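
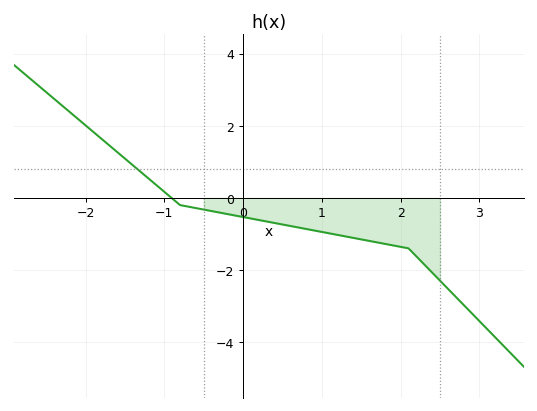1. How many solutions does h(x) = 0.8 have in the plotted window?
1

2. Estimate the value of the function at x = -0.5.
-0.4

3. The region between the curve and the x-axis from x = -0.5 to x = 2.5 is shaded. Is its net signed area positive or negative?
negative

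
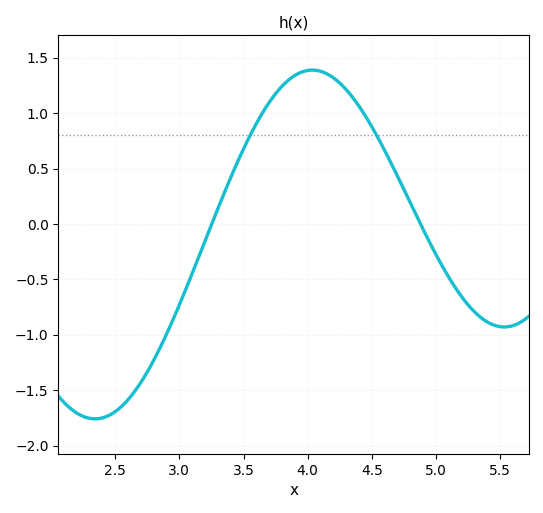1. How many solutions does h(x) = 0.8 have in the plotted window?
2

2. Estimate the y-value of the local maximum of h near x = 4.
1.4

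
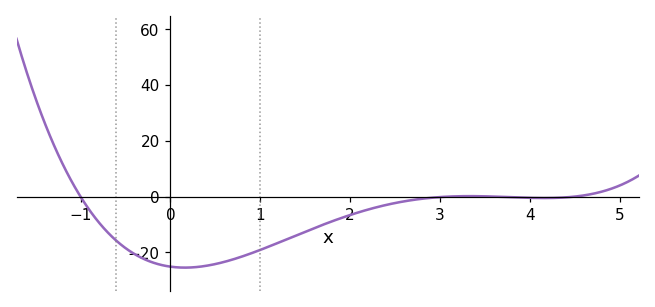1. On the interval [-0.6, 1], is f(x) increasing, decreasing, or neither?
neither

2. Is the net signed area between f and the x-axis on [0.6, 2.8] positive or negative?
negative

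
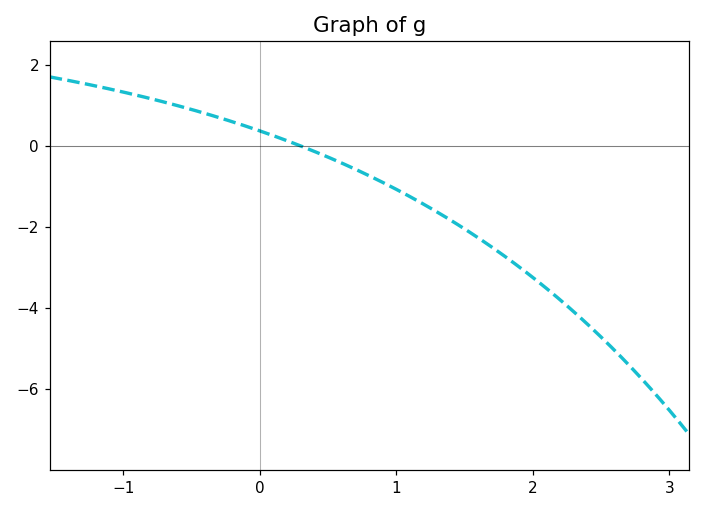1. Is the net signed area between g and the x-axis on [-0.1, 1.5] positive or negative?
negative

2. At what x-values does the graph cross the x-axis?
0.3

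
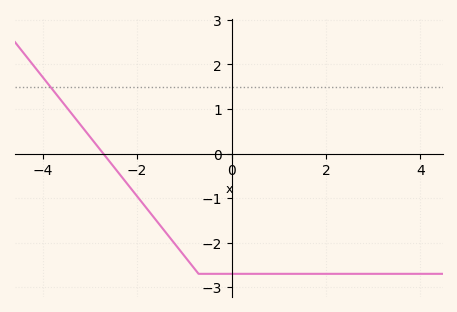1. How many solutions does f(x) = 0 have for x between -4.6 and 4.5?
1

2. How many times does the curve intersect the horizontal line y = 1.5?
1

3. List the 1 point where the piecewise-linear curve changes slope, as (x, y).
(-0.7, -2.7)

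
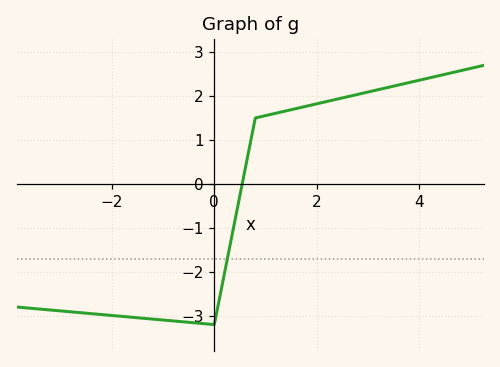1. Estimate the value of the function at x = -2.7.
-2.92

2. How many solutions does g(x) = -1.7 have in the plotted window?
1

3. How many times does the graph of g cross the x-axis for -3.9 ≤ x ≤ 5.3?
1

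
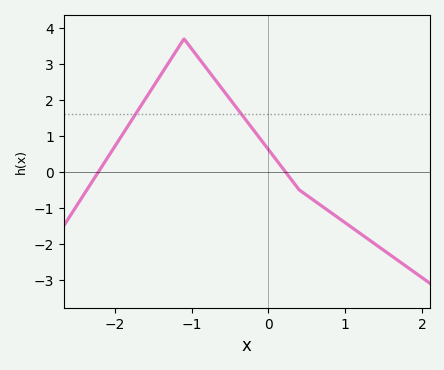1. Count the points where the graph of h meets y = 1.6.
2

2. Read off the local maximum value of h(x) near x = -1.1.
3.7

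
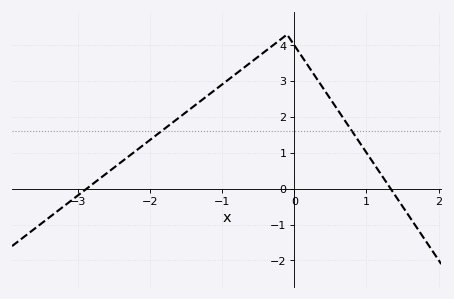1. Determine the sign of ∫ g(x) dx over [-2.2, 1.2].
positive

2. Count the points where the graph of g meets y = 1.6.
2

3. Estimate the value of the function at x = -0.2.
4.15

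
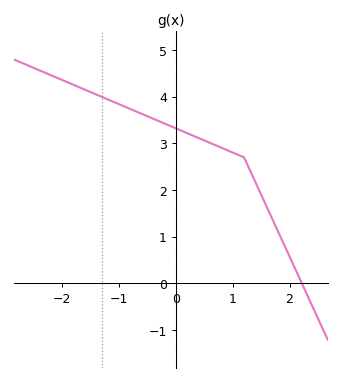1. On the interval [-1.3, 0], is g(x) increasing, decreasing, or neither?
decreasing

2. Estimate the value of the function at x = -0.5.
3.58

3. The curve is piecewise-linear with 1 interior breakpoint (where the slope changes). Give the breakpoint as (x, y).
(1.2, 2.7)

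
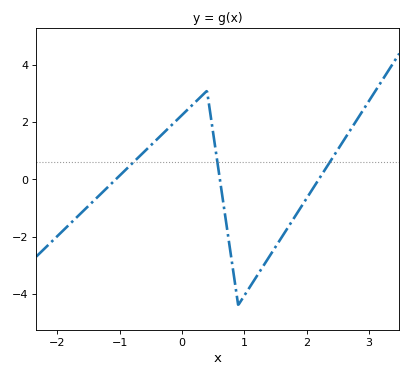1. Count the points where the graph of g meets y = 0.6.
3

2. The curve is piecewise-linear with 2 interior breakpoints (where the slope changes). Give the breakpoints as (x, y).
(0.4, 3.1); (0.9, -4.4)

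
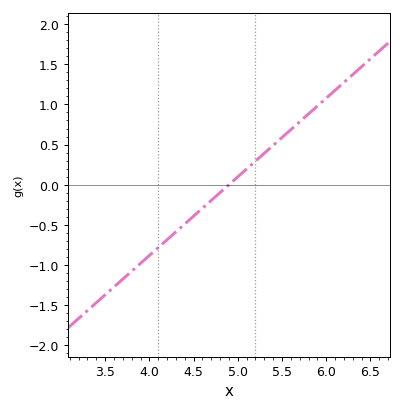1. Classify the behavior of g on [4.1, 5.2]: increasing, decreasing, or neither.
increasing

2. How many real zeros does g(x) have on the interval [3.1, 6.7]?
1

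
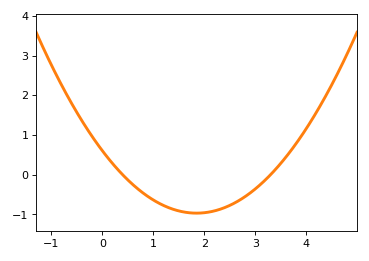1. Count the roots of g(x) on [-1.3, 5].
2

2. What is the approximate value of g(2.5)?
-0.8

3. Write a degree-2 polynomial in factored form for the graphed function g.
y = 0.46(x - 0.4)(x - 3.3)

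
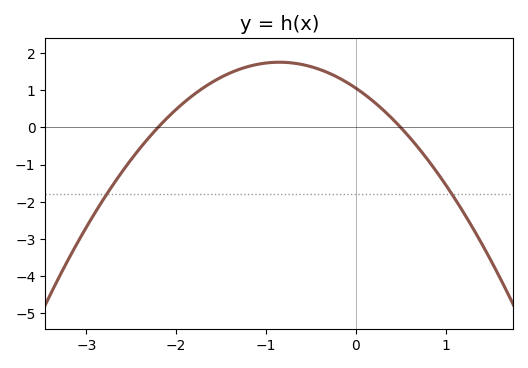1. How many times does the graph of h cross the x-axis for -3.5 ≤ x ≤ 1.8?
2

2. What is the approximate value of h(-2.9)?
-2.28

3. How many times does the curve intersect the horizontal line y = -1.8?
2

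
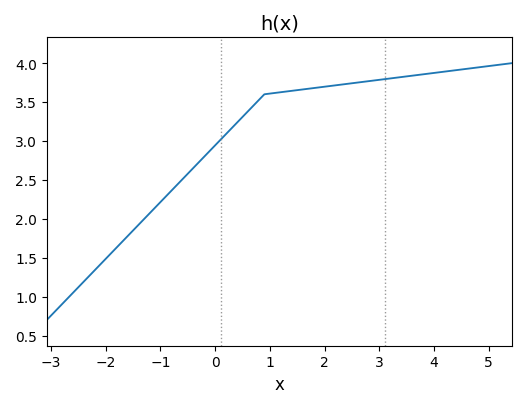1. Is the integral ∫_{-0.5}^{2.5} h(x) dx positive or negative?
positive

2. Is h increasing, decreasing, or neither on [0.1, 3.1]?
increasing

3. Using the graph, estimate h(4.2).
3.89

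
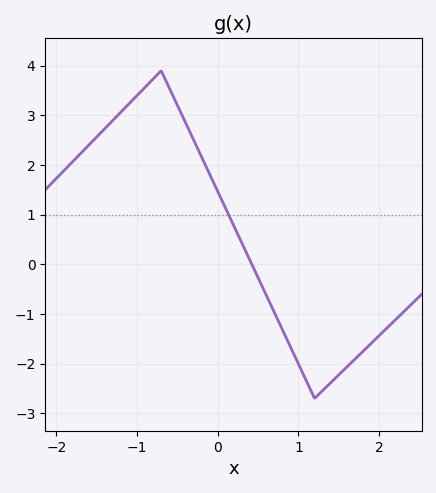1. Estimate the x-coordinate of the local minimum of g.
1.2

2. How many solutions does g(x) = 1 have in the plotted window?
1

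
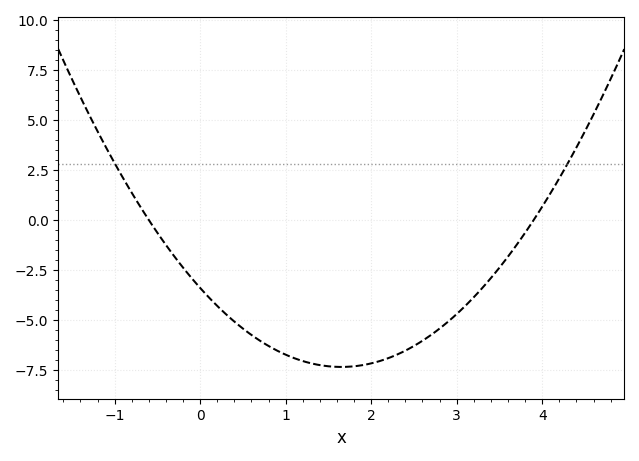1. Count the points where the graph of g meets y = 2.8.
2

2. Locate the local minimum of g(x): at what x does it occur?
1.6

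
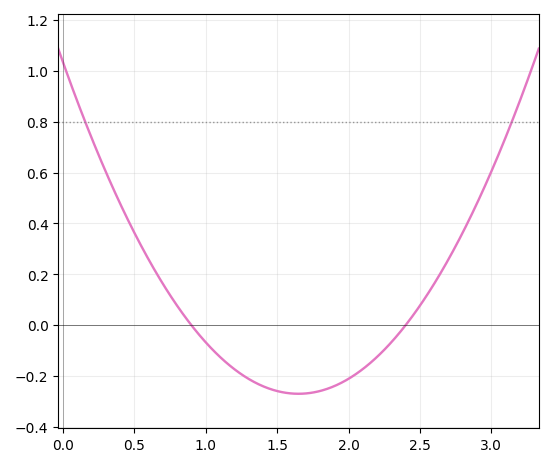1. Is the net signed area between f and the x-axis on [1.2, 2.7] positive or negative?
negative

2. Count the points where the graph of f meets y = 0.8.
2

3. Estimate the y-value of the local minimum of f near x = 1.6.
-0.27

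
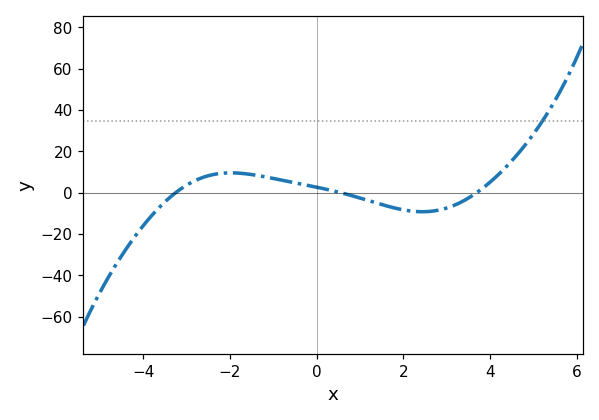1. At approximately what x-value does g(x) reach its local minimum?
2.4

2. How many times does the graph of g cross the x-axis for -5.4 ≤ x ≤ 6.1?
3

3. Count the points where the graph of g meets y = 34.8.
1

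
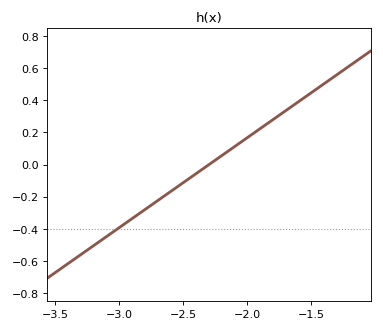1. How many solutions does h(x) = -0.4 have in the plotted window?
1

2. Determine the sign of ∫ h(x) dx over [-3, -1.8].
negative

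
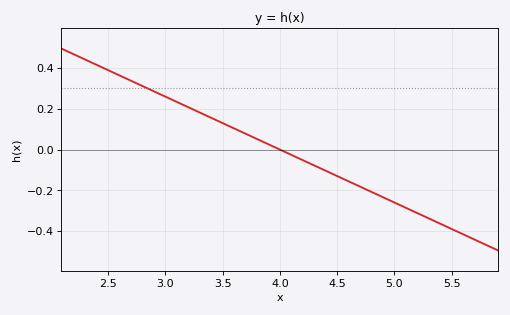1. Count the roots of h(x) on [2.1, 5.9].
1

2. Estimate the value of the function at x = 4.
0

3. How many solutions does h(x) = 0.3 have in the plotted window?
1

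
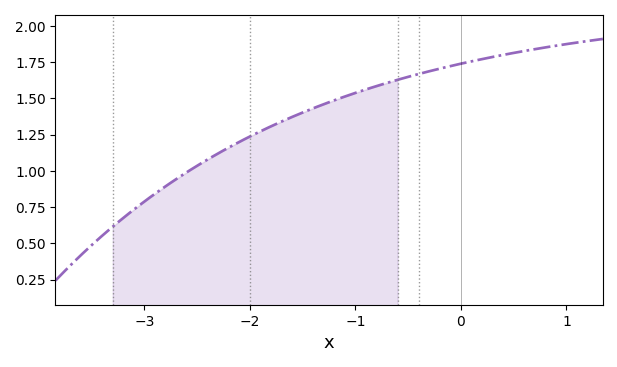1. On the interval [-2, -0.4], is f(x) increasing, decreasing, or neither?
increasing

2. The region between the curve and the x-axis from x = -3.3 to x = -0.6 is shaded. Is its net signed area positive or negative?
positive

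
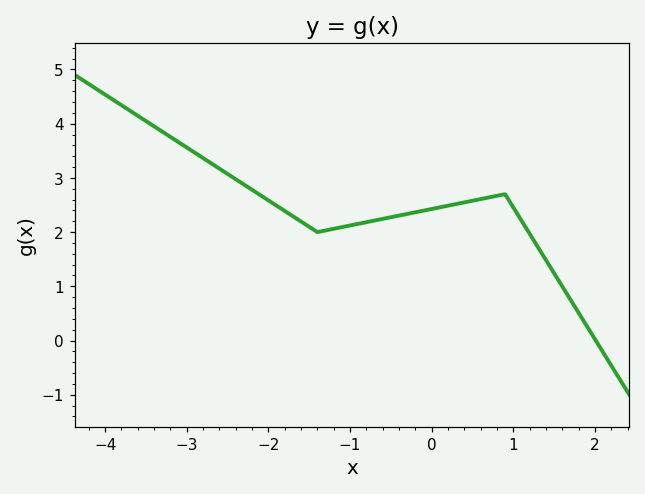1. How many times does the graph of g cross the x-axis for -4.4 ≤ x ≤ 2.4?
1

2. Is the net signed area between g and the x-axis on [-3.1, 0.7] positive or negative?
positive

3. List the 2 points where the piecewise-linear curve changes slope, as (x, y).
(-1.4, 2); (0.9, 2.7)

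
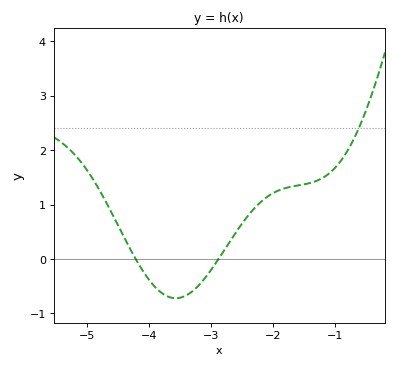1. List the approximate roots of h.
-4.22, -2.88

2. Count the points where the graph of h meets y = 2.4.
1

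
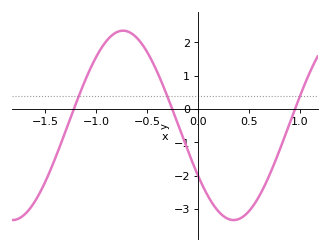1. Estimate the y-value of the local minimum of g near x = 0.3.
-3.3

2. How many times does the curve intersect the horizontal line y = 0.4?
3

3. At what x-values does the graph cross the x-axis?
-1.2, -0.25, 0.95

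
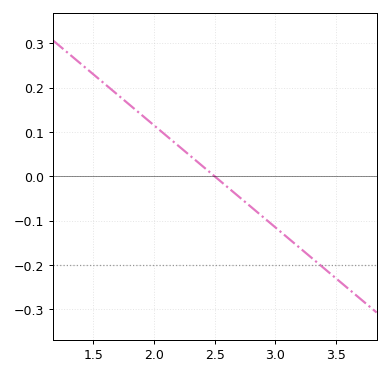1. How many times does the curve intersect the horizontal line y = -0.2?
1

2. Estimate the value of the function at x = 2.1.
0.09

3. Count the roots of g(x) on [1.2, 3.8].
1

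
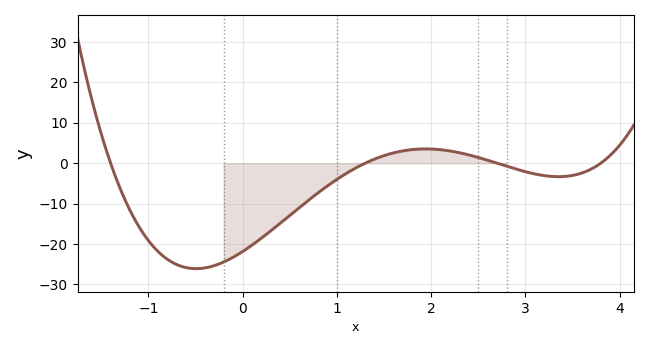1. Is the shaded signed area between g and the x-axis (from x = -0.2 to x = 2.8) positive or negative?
negative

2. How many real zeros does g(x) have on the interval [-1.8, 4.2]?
4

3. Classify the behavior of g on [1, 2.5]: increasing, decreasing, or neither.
neither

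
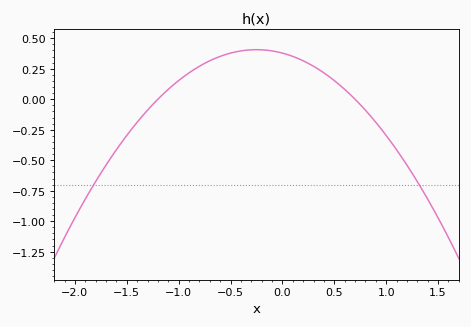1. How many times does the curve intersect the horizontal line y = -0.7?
2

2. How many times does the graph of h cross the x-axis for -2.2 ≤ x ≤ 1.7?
2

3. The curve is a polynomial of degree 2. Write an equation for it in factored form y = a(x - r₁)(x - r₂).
y = -0.45(x + 1.2)(x - 0.7)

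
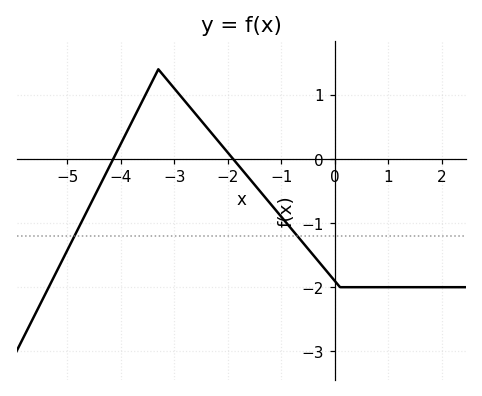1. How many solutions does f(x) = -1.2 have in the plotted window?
2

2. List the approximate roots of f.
-4.14, -1.9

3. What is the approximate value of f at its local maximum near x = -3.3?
1.4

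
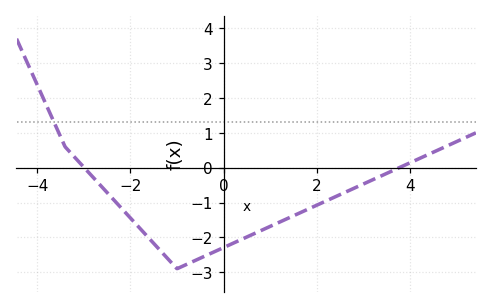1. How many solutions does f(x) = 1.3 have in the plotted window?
1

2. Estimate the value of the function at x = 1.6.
-1.32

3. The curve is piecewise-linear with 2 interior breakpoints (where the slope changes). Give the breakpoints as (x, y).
(-3.4, 0.6); (-1, -2.9)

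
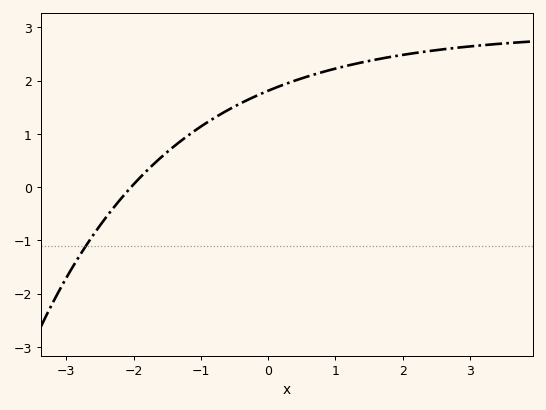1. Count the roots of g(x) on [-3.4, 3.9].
1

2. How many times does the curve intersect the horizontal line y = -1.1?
1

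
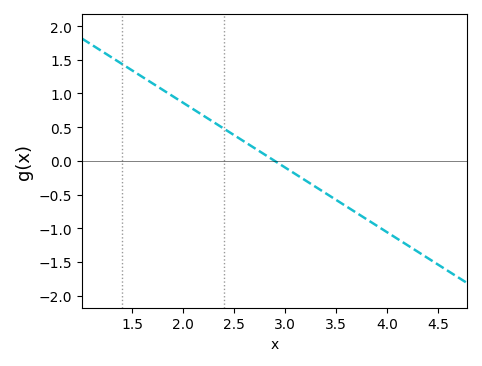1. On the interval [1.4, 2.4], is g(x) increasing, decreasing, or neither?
decreasing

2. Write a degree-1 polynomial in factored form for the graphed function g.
y = -0.96(x - 2.9)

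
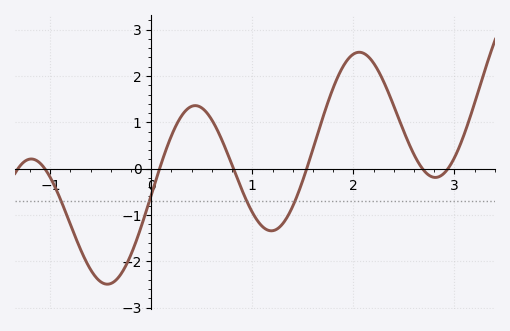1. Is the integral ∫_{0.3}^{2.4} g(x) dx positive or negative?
positive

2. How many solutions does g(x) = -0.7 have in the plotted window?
4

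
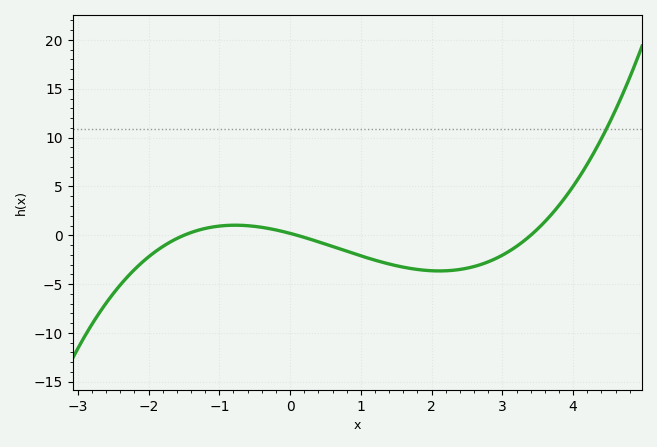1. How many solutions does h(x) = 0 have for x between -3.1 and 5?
3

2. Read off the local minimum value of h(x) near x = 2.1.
-3.65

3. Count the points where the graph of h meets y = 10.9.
1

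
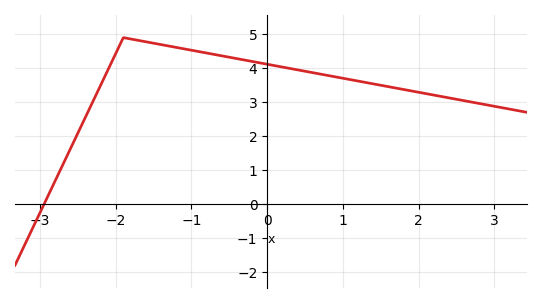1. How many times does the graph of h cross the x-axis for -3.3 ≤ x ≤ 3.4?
1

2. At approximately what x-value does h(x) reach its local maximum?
-1.9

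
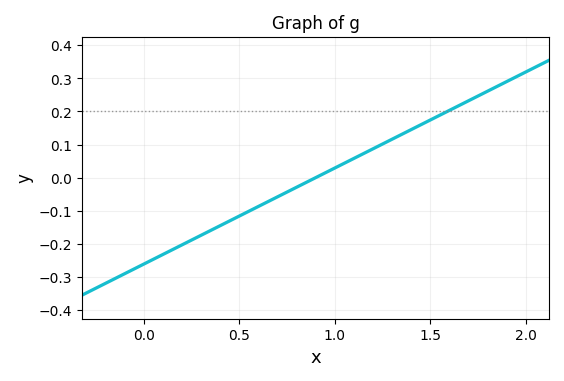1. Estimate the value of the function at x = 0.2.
-0.203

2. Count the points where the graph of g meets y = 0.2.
1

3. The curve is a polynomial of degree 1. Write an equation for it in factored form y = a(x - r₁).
y = 0.29(x - 0.9)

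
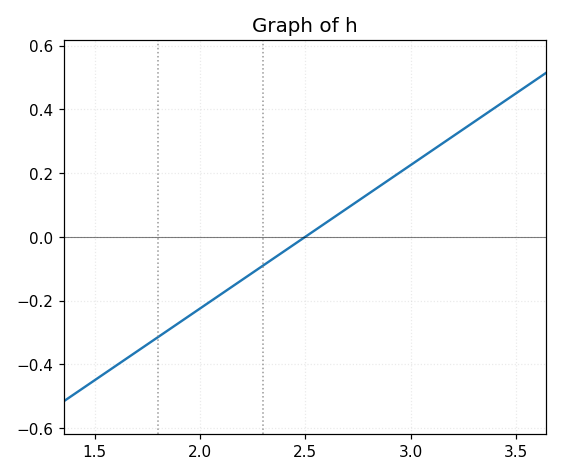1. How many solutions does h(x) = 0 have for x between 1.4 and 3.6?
1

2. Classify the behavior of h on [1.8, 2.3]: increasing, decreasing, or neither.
increasing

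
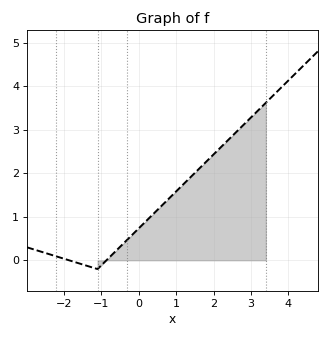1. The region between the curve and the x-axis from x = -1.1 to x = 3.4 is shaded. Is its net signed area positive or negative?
positive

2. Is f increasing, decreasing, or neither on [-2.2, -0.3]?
neither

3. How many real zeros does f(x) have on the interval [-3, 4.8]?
2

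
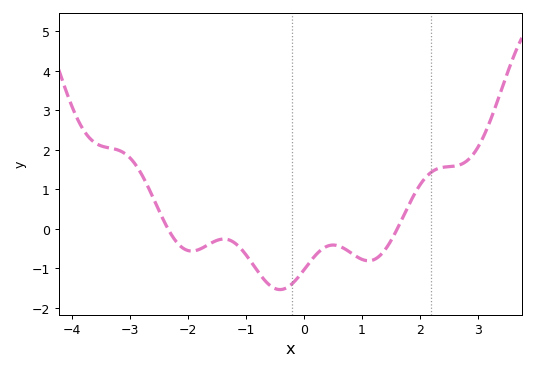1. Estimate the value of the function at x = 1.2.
-0.782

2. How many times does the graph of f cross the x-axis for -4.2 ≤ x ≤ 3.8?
2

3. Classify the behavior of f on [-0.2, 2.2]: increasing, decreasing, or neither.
neither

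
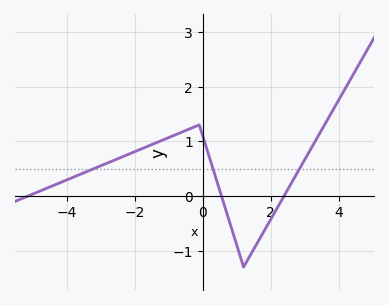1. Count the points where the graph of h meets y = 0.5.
3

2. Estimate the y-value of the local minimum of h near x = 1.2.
-1.3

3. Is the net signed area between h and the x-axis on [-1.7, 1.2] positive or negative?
positive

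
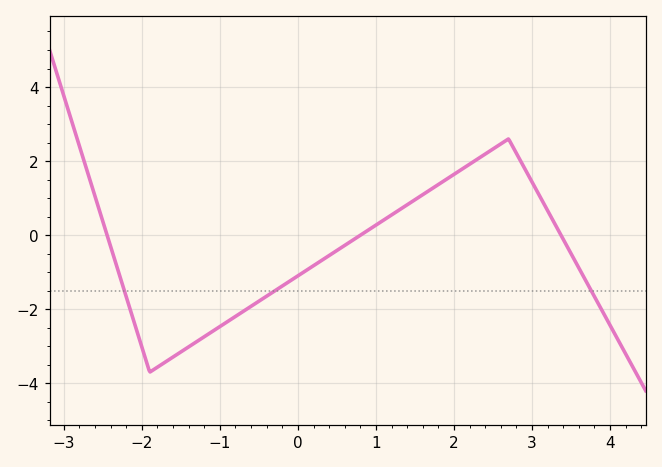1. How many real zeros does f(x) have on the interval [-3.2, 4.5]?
3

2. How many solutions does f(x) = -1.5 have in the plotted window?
3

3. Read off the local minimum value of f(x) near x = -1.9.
-3.7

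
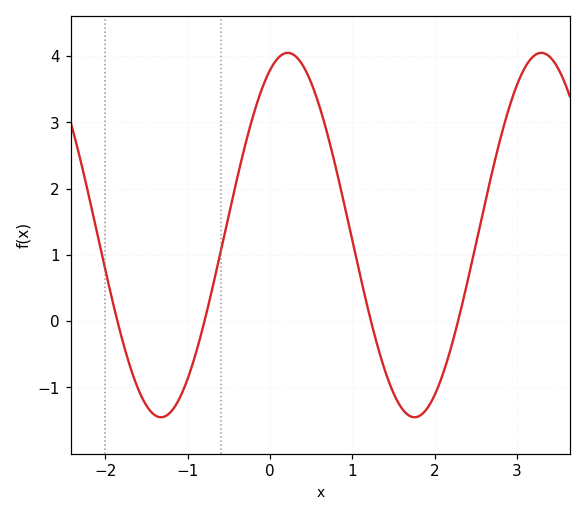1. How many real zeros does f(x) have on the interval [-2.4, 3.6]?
4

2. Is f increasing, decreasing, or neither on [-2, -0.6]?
neither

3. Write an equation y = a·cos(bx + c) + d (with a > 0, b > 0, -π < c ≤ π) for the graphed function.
y = 2.75cos(2.04x - 0.442) + 1.3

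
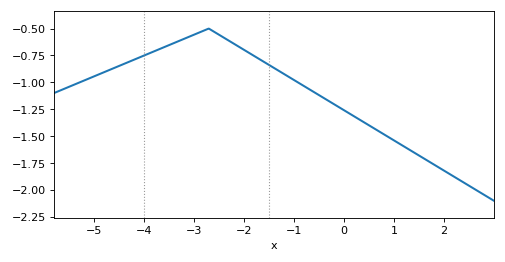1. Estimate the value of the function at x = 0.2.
-1.32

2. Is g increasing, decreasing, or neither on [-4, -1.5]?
neither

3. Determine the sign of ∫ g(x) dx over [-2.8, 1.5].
negative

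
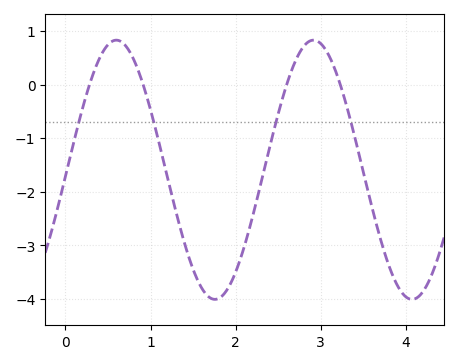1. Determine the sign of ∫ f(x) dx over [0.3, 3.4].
negative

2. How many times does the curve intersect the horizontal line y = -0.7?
4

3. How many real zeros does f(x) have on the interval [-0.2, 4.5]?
4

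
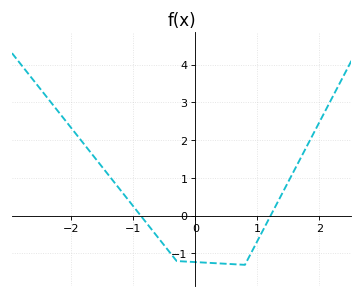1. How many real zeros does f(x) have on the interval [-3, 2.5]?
2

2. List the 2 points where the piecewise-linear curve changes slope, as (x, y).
(-0.3, -1.2); (0.8, -1.3)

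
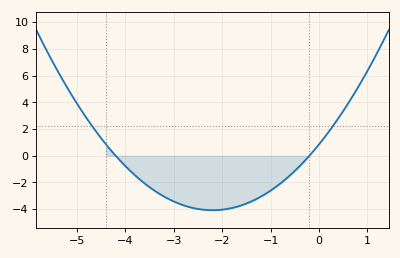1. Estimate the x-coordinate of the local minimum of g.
-2.2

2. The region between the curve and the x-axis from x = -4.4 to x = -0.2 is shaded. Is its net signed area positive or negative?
negative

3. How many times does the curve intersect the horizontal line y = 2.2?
2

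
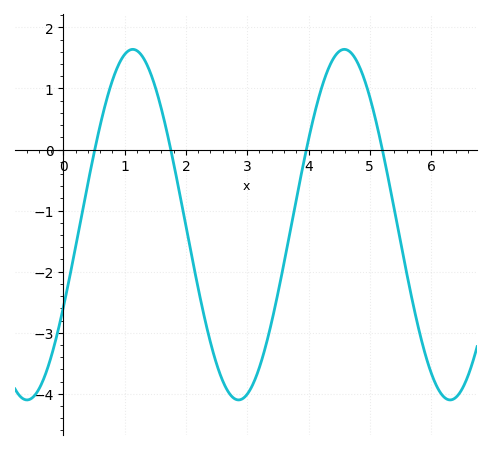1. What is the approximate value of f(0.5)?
-0.1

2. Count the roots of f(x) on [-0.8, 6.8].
4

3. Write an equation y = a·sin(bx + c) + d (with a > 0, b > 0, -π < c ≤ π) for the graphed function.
y = 2.87sin(1.8x - 0.49) - 1.23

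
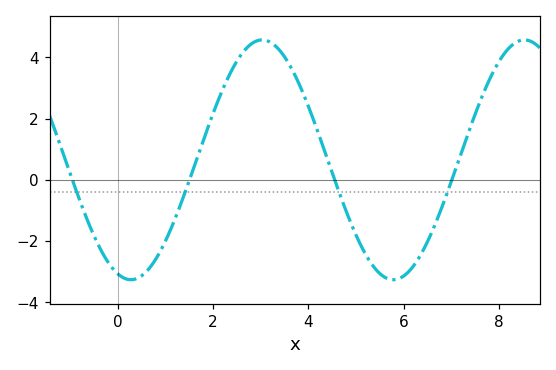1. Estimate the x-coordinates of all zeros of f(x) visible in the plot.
-1, 1.6, 4.6, 7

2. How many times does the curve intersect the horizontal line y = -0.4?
4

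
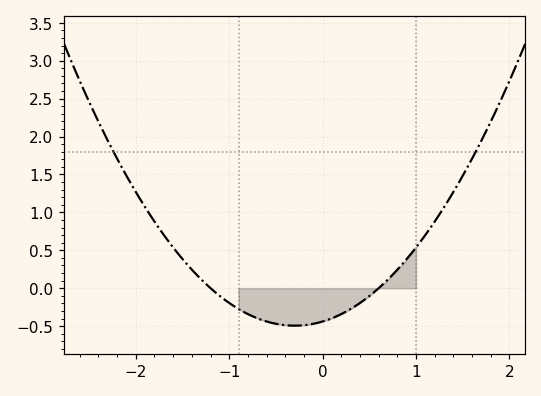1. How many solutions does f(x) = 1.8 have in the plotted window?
2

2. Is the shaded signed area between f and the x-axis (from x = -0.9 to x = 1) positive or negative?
negative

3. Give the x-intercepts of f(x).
-1.2, 0.6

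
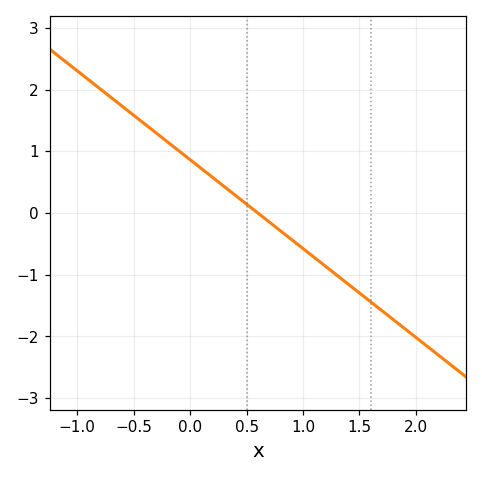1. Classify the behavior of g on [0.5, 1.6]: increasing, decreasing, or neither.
decreasing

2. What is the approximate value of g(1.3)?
-1.01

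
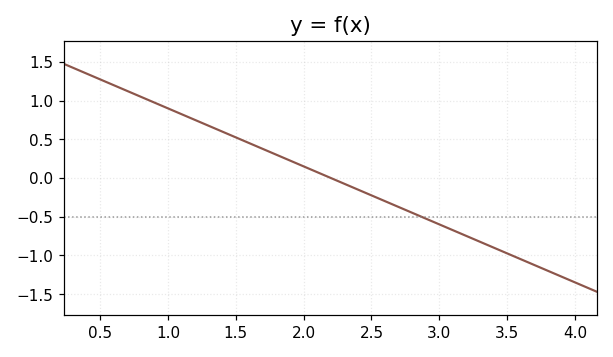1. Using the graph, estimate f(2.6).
-0.3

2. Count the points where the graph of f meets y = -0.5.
1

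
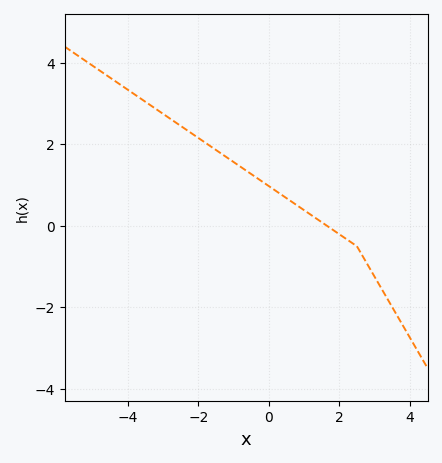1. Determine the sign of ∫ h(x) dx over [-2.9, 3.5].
positive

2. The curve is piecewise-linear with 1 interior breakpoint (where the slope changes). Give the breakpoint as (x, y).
(2.5, -0.5)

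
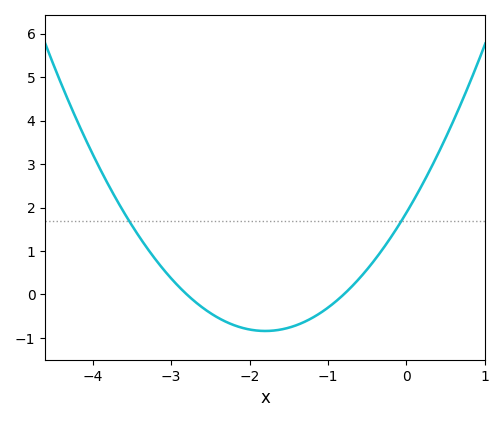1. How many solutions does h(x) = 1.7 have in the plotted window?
2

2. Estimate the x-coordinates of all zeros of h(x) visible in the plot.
-2.8, -0.8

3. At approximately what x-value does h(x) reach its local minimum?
-1.8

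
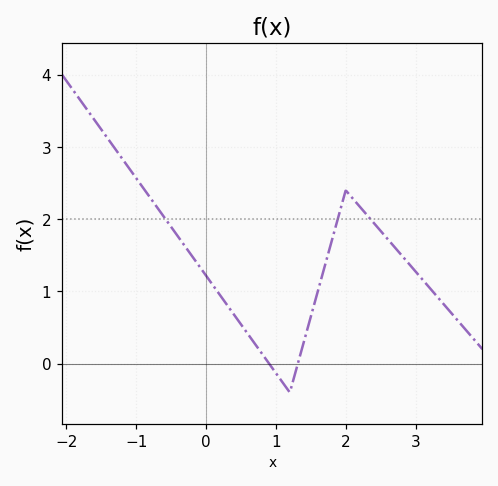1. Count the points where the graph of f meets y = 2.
3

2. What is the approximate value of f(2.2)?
2.18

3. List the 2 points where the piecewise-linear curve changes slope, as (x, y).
(1.2, -0.4); (2, 2.4)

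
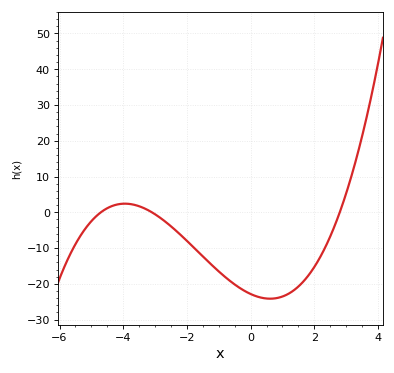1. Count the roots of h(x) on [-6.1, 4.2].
3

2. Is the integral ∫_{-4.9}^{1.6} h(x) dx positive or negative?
negative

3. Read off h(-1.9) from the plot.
-8.84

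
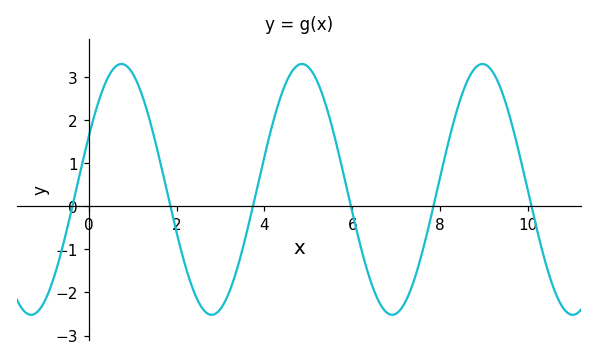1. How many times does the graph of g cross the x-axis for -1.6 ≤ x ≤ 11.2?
6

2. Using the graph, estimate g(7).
-2.5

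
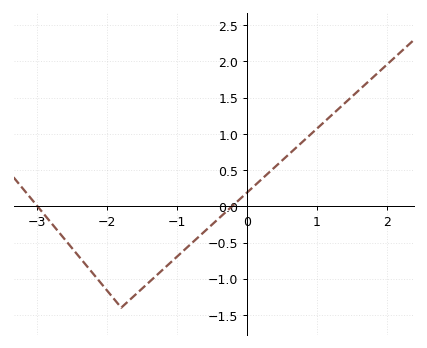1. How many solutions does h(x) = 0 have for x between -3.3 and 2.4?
2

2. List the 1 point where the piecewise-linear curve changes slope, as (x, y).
(-1.8, -1.4)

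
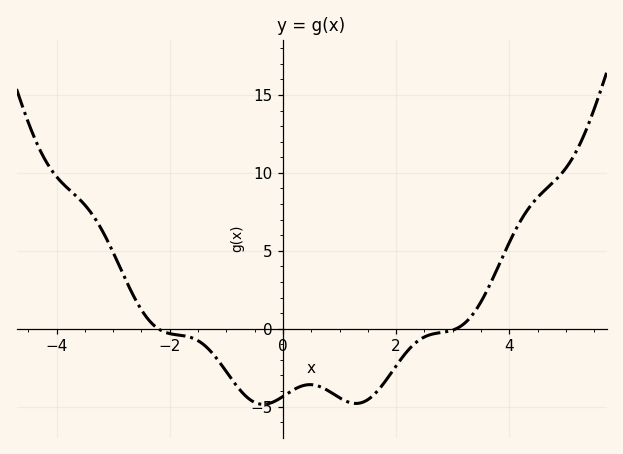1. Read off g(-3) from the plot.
5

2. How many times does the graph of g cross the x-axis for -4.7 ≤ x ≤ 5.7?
2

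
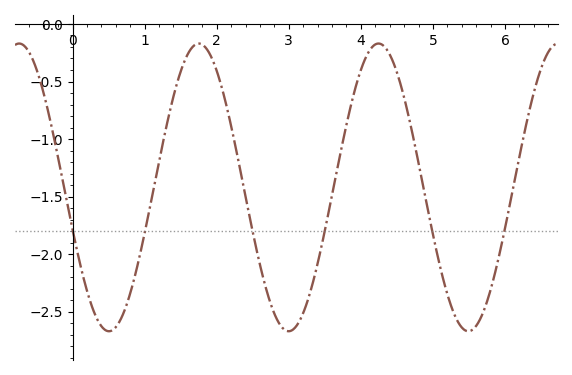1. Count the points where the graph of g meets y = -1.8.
6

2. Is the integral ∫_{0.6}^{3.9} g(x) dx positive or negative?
negative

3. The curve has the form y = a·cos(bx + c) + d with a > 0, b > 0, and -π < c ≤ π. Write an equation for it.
y = 1.25cos(2.52x + 1.87) - 1.42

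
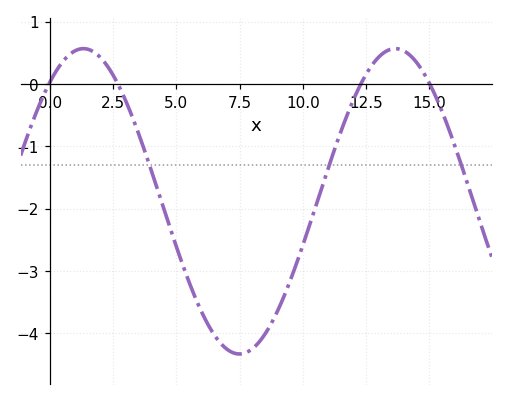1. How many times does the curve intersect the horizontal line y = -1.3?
3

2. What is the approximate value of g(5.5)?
-3.17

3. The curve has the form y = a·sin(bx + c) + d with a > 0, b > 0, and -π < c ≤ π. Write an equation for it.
y = 2.45sin(0.51x + 0.892) - 1.88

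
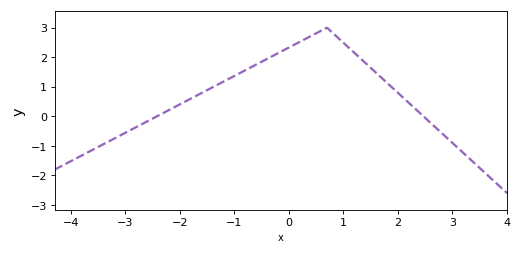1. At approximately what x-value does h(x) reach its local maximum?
0.698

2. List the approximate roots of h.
-2.42, 2.47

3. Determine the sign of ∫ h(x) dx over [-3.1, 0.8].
positive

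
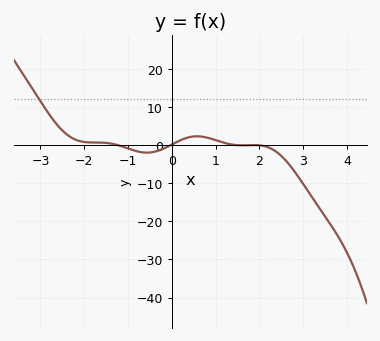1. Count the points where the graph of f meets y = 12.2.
1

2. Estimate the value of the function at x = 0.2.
1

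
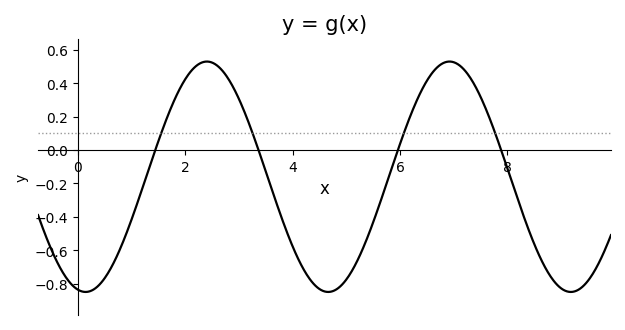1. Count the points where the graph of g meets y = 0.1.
4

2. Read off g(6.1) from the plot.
0.12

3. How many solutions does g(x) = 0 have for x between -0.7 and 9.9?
4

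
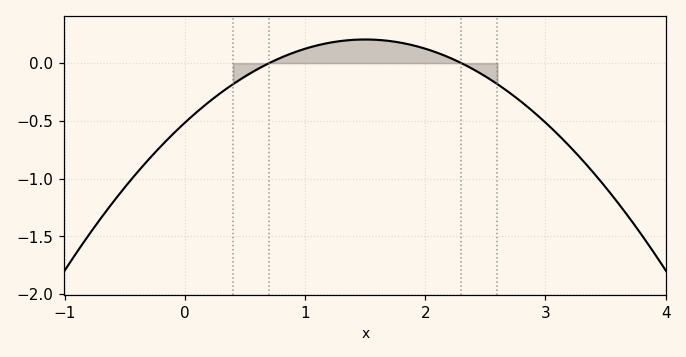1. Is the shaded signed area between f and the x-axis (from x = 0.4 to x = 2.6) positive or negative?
positive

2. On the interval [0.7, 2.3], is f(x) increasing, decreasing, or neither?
neither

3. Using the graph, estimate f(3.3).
-0.832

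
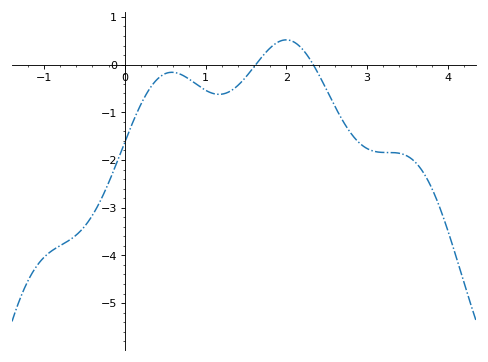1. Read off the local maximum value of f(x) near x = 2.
0.5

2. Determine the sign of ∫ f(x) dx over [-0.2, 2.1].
negative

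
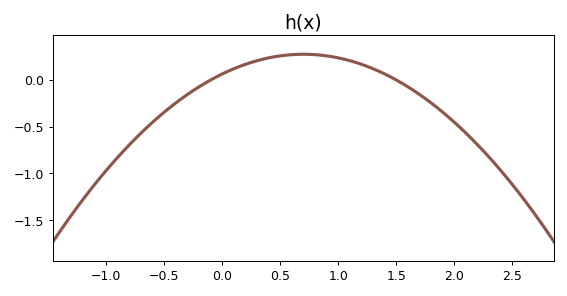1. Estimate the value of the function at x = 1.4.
0.05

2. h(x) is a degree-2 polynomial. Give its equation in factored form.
y = -0.43(x + 0.1)(x - 1.5)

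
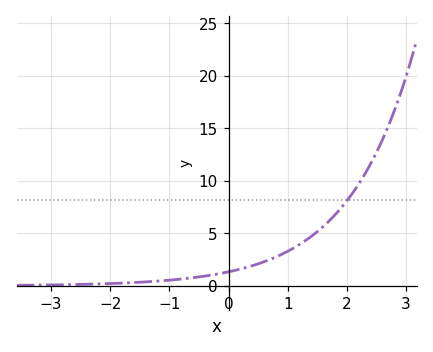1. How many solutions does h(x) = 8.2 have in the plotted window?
1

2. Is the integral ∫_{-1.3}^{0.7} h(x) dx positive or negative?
positive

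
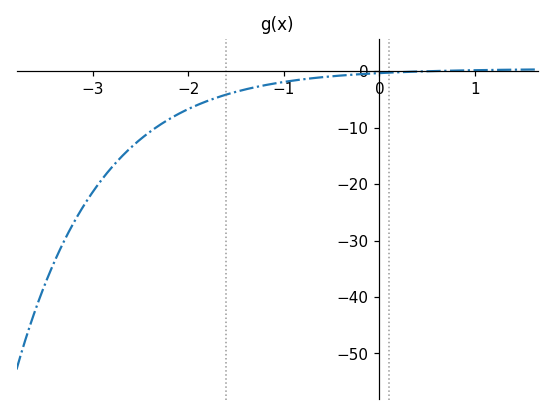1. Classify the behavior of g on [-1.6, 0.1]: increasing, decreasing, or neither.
increasing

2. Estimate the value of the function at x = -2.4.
-11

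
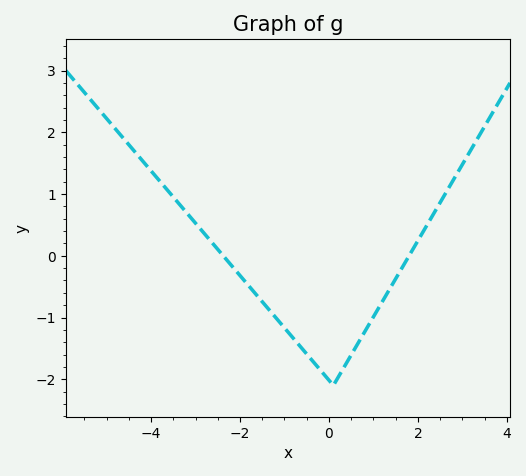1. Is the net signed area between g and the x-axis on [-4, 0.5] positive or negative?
negative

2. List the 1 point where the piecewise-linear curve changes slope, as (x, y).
(0.1, -2.1)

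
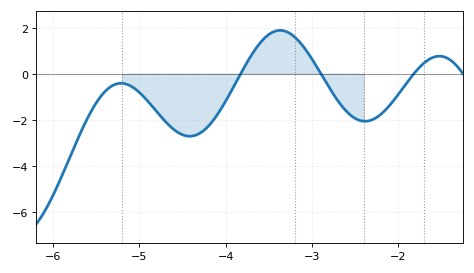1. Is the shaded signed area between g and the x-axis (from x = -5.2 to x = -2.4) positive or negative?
negative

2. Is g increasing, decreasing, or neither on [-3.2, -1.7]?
neither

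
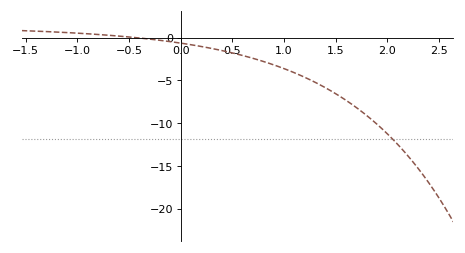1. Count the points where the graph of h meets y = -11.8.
1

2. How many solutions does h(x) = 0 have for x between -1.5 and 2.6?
1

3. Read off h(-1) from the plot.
0.5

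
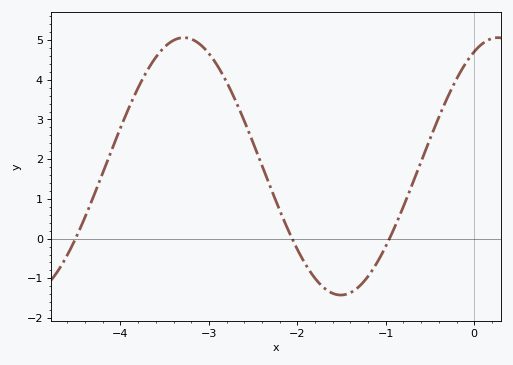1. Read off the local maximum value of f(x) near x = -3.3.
5.06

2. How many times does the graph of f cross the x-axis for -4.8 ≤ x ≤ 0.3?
3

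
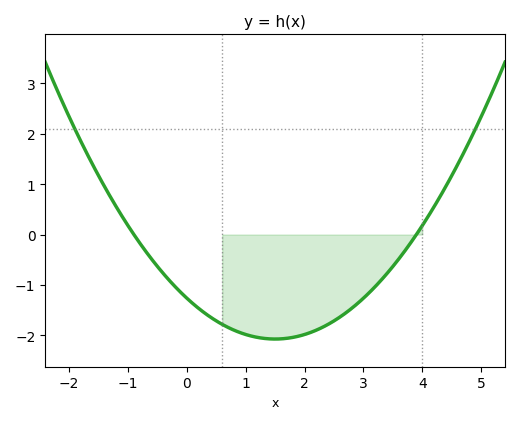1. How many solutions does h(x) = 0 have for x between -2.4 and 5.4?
2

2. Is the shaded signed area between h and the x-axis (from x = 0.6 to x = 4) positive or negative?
negative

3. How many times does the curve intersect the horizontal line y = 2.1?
2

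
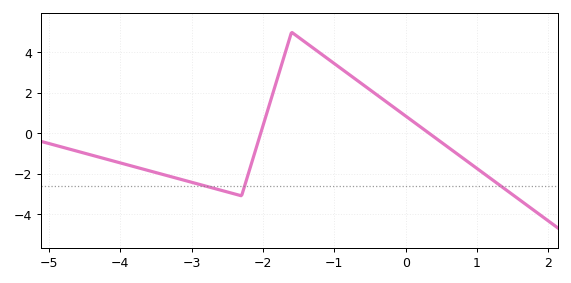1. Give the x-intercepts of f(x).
-2.03, 0.327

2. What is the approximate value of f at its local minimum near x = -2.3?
-3.1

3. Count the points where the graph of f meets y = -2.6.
3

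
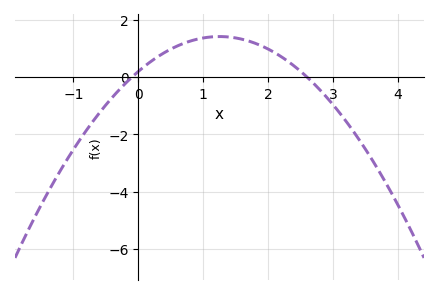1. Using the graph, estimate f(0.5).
1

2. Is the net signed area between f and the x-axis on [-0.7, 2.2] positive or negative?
positive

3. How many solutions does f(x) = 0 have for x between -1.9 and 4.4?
2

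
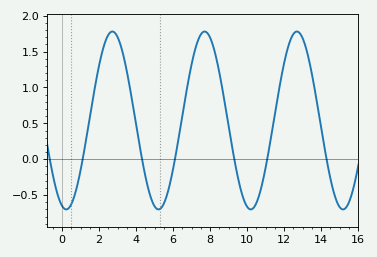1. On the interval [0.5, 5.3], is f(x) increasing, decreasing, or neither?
neither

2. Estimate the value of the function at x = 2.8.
1.77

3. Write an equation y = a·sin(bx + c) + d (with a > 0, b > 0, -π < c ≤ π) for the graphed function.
y = 1.24sin(1.26x - 1.85) + 0.54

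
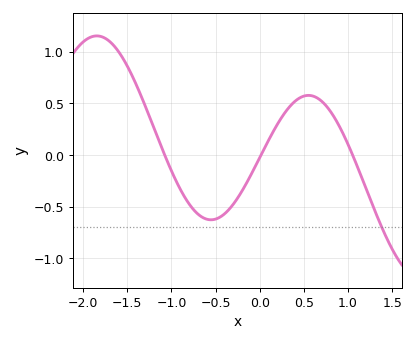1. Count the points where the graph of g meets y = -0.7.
1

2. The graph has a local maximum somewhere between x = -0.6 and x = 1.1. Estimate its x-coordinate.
0.55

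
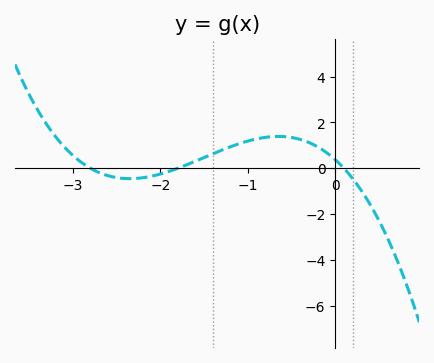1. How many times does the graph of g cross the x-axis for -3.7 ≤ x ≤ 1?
3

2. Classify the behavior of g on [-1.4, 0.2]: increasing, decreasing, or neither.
neither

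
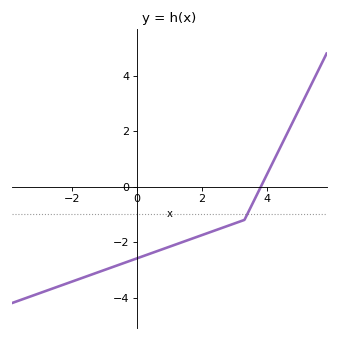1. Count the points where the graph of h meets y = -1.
1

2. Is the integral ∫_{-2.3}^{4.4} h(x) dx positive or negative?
negative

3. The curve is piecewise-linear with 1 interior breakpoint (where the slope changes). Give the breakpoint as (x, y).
(3.3, -1.2)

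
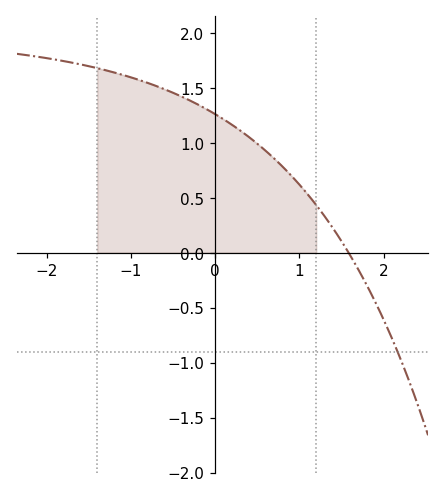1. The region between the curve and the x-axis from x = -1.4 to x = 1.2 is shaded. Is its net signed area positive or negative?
positive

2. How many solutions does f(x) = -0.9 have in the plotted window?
1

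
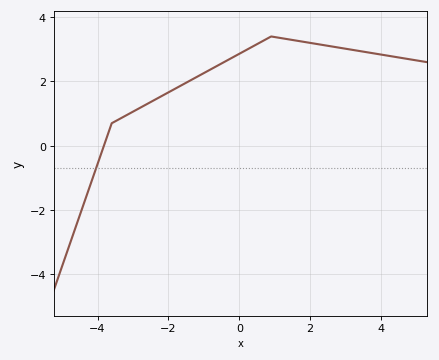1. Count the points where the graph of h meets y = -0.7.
1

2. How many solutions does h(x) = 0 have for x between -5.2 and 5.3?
1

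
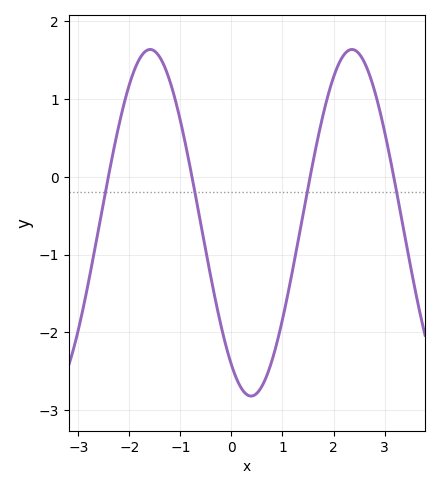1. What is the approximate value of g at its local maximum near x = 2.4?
1.64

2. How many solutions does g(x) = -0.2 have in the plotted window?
4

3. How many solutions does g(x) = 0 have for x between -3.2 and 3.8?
4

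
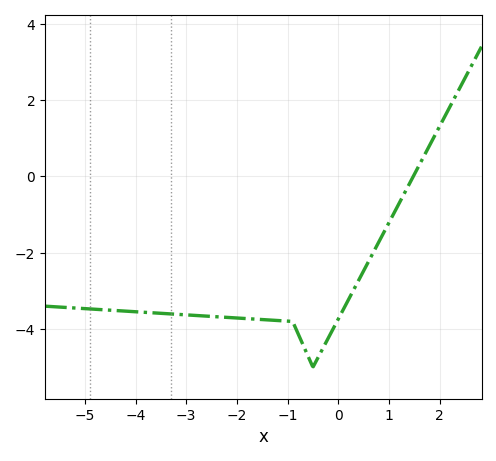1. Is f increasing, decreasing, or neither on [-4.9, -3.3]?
decreasing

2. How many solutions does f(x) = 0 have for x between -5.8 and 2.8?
1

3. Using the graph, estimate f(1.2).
-0.8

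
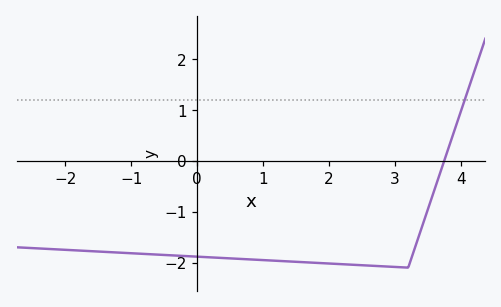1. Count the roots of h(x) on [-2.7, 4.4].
1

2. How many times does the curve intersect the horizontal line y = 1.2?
1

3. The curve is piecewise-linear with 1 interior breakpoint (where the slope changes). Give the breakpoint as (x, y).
(3.2, -2.1)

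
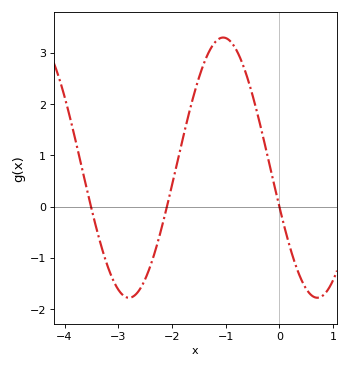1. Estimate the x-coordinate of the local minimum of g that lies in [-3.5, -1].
-2.8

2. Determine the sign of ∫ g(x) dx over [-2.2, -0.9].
positive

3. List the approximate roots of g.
-3.5, -2.1, 0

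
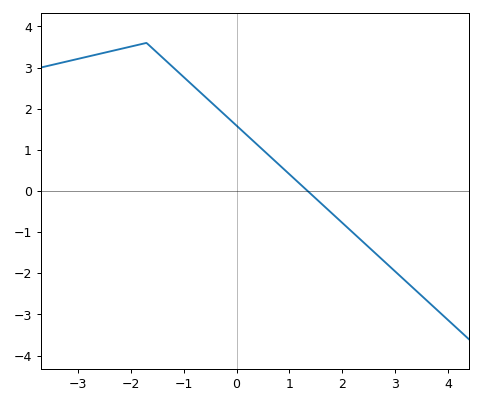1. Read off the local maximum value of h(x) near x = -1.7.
3.6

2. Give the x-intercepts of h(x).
1.34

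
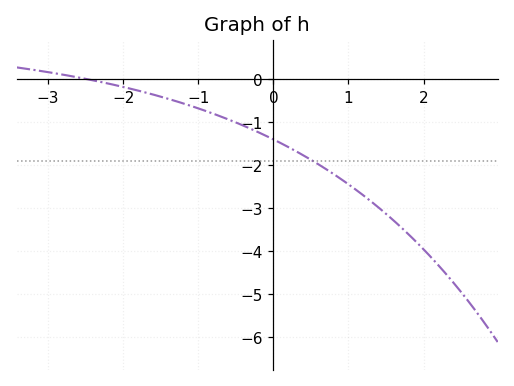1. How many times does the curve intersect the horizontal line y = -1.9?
1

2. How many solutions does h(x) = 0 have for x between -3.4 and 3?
1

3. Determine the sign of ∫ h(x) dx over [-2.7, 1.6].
negative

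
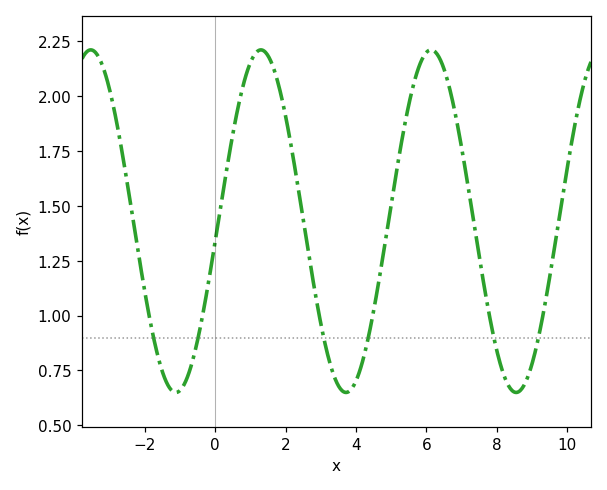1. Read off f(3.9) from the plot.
0.68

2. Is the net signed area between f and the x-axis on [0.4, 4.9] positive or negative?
positive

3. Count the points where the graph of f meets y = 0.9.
6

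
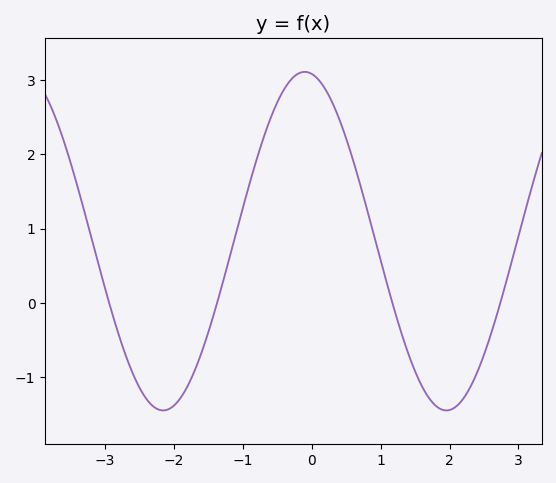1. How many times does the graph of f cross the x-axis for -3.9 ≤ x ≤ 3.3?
4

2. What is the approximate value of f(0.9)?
0.926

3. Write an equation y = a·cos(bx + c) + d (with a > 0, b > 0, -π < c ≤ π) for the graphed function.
y = 2.28cos(1.53x + 0.152) + 0.83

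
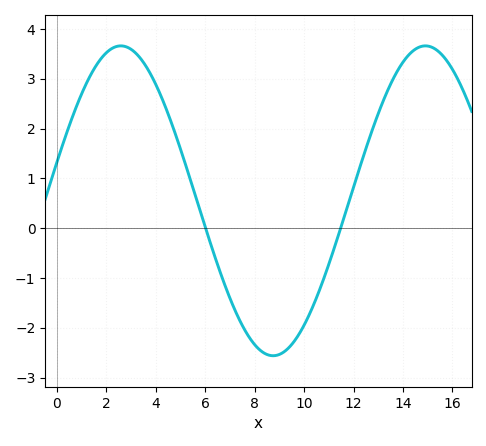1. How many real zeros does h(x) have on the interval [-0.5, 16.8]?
2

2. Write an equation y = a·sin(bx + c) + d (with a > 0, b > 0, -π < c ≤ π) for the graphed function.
y = 3.11sin(0.51x + 0.252) + 0.55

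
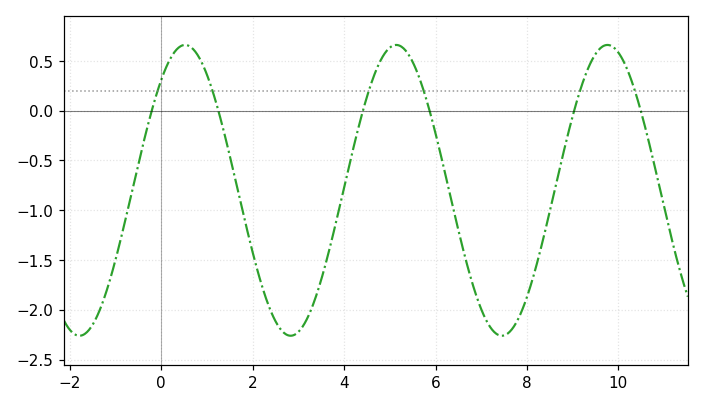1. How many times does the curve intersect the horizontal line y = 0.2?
6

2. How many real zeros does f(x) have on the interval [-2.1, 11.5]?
6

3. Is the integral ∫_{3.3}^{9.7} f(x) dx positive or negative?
negative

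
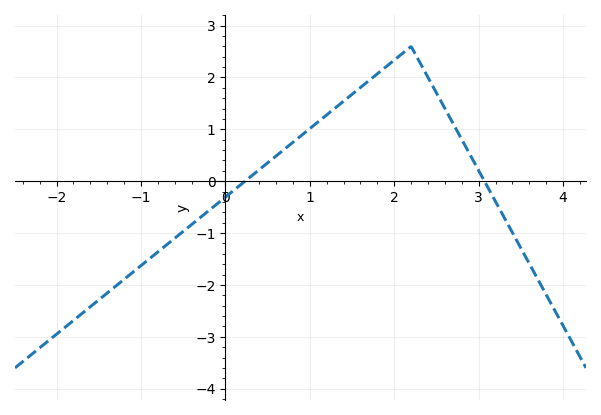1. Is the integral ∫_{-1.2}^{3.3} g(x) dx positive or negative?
positive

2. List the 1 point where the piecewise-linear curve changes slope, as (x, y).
(2.2, 2.6)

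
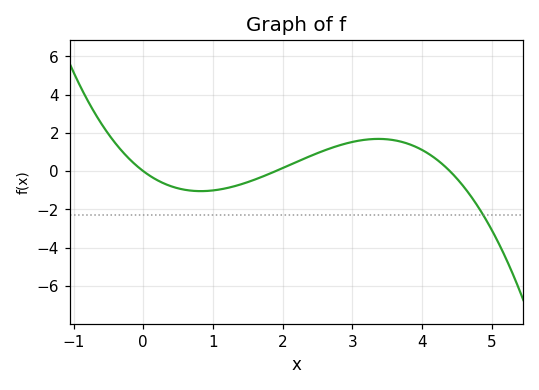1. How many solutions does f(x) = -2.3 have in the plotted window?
1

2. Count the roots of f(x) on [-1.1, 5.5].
3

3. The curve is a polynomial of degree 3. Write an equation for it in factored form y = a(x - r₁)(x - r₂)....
y = -0.33(x - 0)(x - 1.9)(x - 4.4)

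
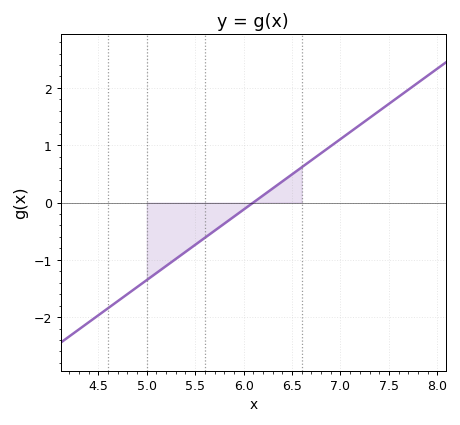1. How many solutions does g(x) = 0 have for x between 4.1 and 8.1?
1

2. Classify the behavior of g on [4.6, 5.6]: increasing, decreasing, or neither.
increasing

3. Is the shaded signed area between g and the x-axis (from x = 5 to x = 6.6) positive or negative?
negative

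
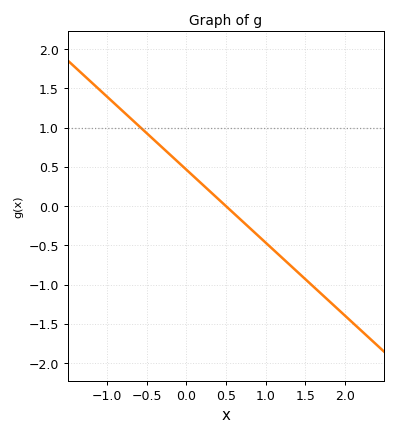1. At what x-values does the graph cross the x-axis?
0.5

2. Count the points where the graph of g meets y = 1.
1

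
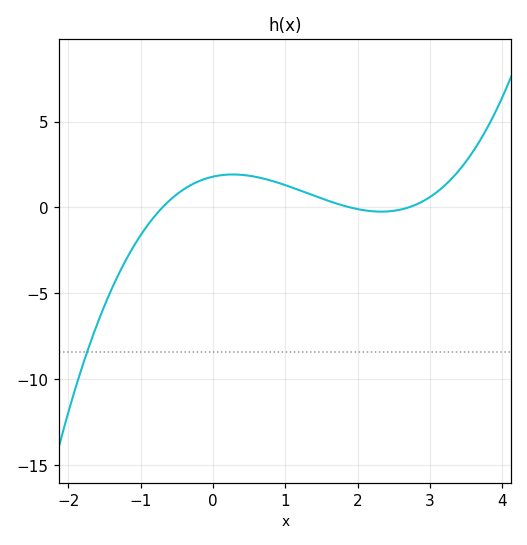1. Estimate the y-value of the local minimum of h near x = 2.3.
0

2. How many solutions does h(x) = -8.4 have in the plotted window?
1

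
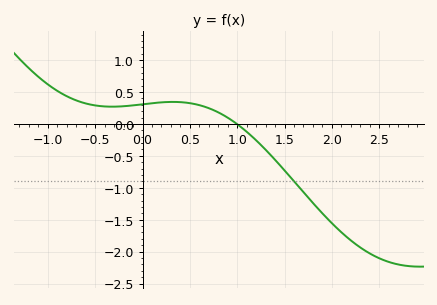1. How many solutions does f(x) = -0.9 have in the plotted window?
1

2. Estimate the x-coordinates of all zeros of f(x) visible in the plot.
0.997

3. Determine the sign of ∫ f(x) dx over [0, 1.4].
positive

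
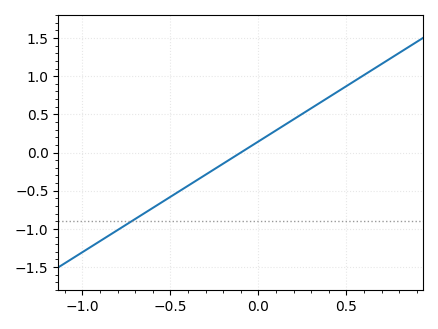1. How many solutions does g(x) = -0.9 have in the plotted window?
1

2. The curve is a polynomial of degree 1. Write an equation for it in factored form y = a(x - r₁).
y = 1.45(x + 0.1)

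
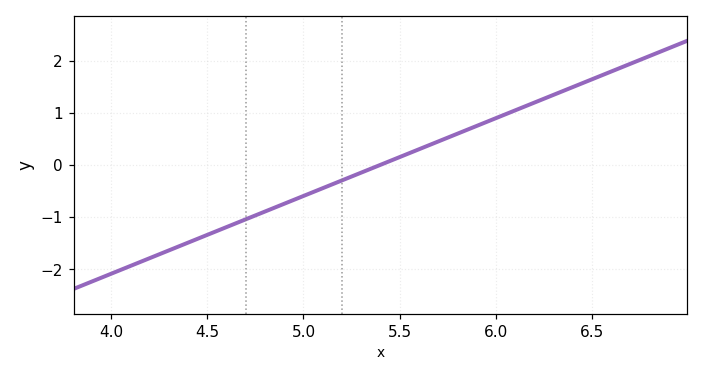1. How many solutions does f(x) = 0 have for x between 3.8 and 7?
1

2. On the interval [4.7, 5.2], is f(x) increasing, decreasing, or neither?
increasing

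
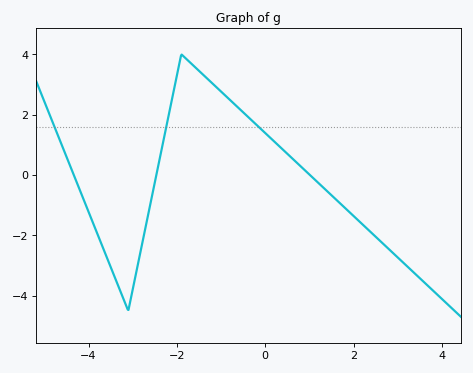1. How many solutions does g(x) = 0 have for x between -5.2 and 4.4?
3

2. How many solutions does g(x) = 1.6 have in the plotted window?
3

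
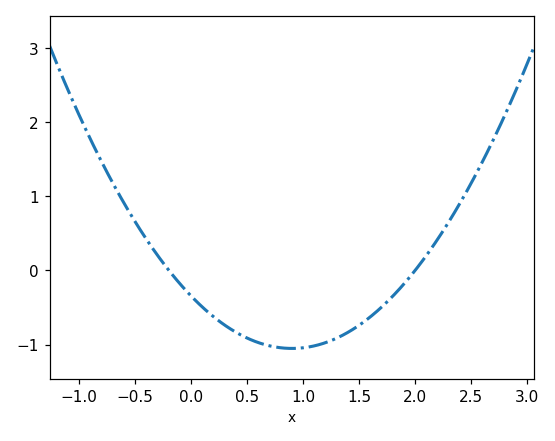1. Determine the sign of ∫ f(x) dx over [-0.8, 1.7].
negative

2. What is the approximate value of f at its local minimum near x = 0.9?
-1.05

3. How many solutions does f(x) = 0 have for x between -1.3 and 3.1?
2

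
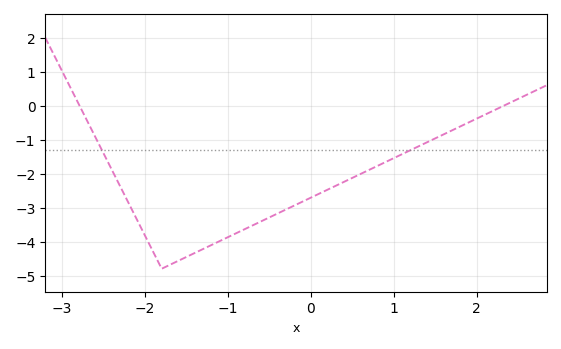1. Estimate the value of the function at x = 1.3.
-1.2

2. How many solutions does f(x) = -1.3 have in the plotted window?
2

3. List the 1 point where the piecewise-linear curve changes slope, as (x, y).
(-1.8, -4.8)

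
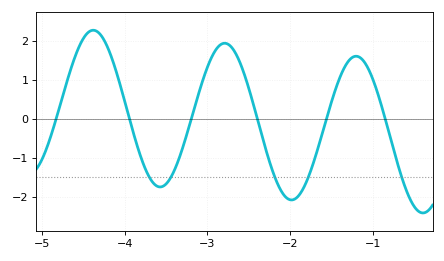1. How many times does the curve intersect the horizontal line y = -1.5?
5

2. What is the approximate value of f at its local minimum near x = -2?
-2.08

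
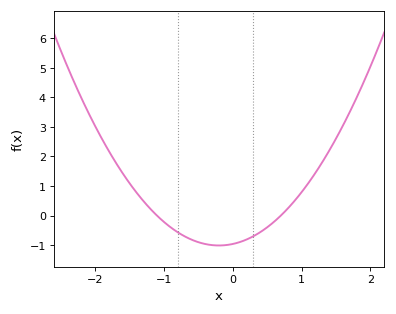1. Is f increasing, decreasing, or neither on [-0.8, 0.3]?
neither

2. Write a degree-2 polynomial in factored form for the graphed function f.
y = 1.25(x + 1.1)(x - 0.7)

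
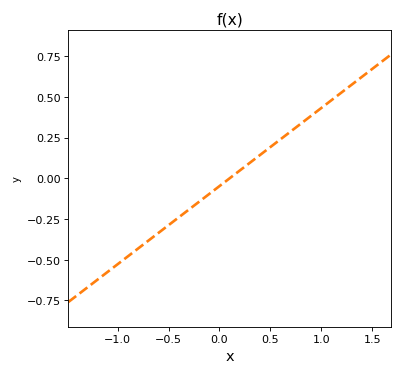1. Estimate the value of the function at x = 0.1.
0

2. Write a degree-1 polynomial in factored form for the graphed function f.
y = 0.48(x - 0.1)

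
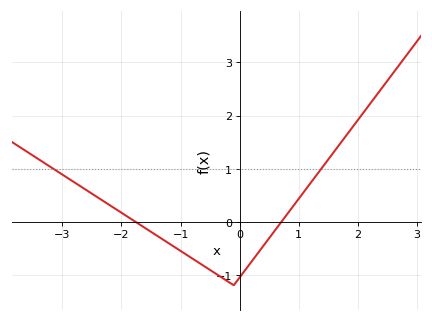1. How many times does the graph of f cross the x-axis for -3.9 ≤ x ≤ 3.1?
2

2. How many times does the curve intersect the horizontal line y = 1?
2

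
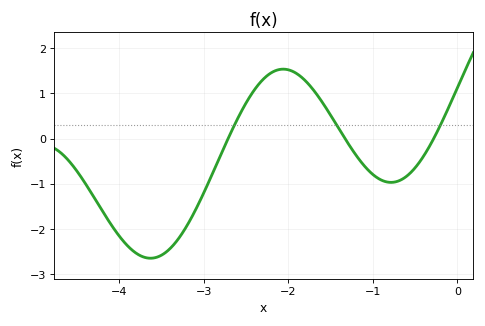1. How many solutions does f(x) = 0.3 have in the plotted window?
3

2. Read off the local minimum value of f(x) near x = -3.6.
-2.6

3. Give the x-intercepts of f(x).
-2.7, -1.3, -0.3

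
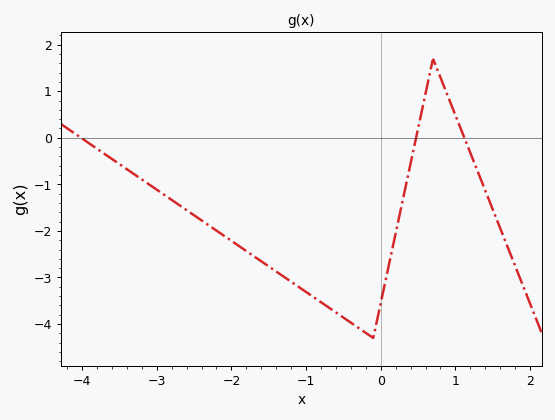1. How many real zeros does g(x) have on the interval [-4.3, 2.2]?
3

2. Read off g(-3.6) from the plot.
-0.455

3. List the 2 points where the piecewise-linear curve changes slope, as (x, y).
(-0.1, -4.3); (0.7, 1.7)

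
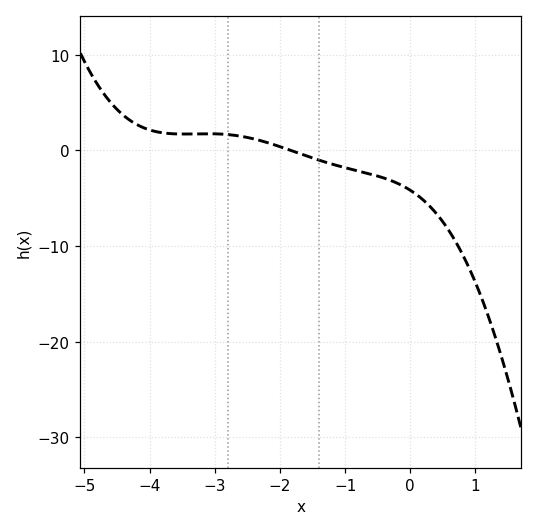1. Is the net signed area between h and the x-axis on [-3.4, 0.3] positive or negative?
negative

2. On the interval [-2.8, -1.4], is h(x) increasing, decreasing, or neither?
decreasing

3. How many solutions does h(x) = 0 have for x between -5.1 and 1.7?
1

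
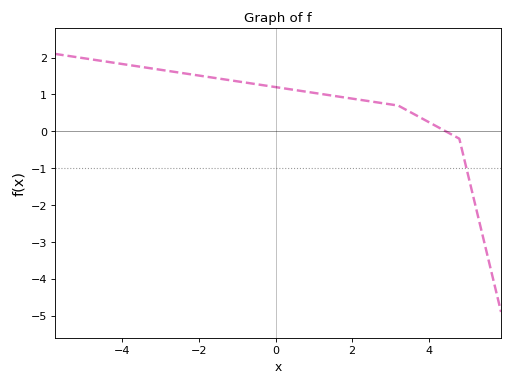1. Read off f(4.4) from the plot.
0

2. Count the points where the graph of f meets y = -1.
1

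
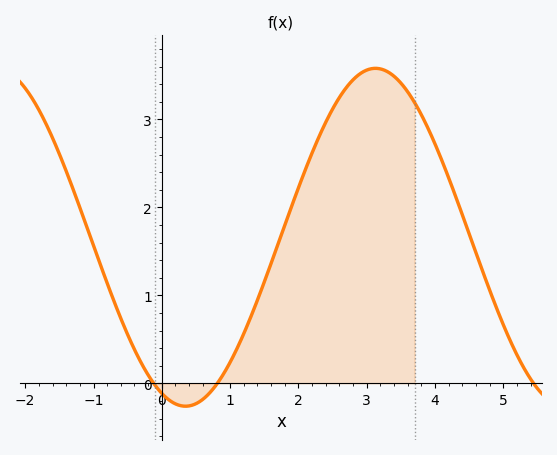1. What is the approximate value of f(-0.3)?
0.23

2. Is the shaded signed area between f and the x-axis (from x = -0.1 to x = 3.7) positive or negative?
positive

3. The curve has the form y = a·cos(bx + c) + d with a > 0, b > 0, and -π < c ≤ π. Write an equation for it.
y = 1.92cos(1.13x + 2.75) + 1.66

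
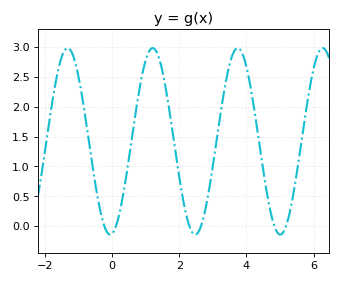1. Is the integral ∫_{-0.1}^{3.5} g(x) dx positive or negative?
positive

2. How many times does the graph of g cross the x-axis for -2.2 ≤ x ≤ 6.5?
6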